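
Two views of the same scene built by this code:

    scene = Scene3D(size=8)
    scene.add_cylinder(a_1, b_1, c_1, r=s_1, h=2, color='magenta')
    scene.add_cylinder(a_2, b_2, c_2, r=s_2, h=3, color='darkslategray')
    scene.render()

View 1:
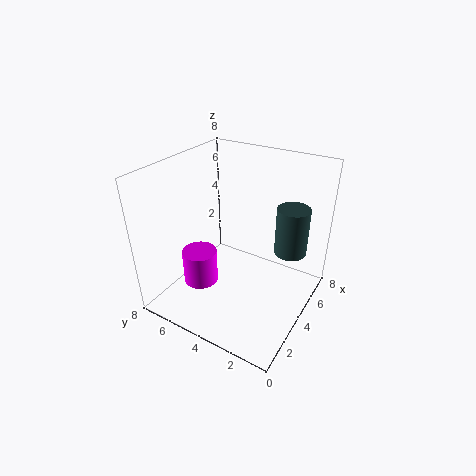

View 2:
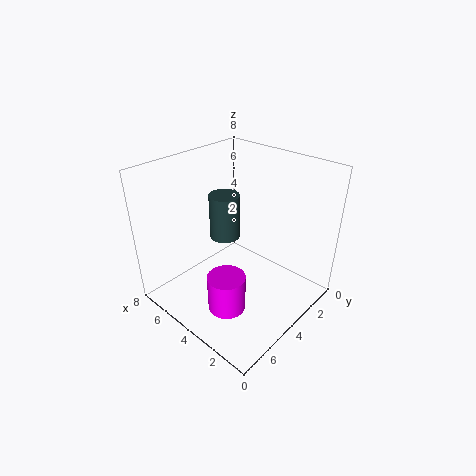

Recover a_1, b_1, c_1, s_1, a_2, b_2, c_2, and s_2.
a_1 = 3, b_1 = 6, c_1 = 1, s_1 = 1, a_2 = 7, b_2 = 2, c_2 = 2, s_2 = 1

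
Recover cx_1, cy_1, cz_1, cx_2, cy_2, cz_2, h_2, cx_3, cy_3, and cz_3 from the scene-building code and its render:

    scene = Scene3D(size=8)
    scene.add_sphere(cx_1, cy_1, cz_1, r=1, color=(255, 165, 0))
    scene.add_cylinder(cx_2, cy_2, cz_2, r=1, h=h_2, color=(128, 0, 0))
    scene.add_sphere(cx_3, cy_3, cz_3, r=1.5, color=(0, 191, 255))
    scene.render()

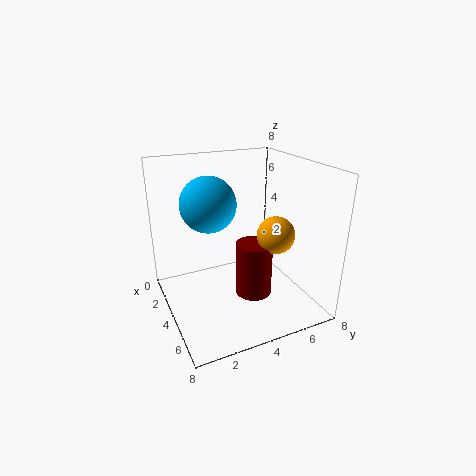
cx_1 = 5.5, cy_1 = 5.5, cz_1 = 4.5, cx_2 = 5, cy_2 = 4.5, cz_2 = 1, h_2 = 3, cx_3 = 3.5, cy_3 = 2.5, cz_3 = 6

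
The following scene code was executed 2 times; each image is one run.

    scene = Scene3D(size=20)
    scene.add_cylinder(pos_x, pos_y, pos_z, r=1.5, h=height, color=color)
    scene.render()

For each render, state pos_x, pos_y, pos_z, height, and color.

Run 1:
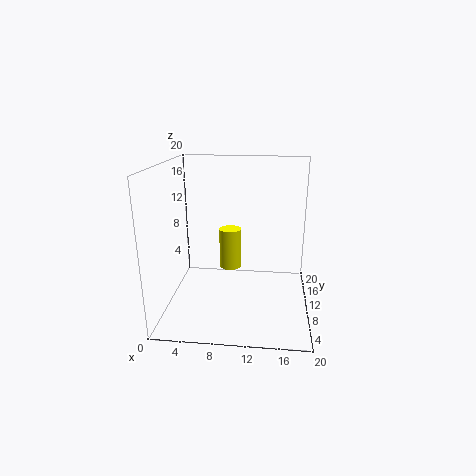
pos_x = 9, pos_y = 9.5, pos_z = 6, height = 5.5, color = 'yellow'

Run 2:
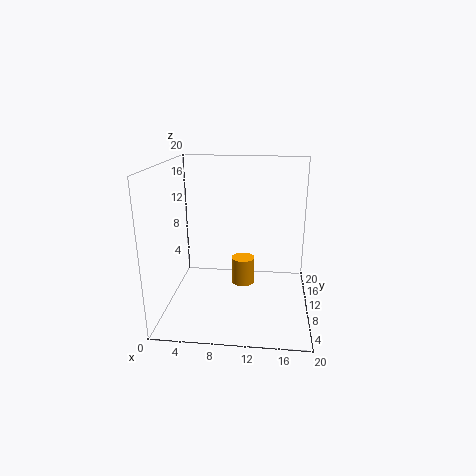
pos_x = 11, pos_y = 7, pos_z = 5, height = 3.5, color = 'orange'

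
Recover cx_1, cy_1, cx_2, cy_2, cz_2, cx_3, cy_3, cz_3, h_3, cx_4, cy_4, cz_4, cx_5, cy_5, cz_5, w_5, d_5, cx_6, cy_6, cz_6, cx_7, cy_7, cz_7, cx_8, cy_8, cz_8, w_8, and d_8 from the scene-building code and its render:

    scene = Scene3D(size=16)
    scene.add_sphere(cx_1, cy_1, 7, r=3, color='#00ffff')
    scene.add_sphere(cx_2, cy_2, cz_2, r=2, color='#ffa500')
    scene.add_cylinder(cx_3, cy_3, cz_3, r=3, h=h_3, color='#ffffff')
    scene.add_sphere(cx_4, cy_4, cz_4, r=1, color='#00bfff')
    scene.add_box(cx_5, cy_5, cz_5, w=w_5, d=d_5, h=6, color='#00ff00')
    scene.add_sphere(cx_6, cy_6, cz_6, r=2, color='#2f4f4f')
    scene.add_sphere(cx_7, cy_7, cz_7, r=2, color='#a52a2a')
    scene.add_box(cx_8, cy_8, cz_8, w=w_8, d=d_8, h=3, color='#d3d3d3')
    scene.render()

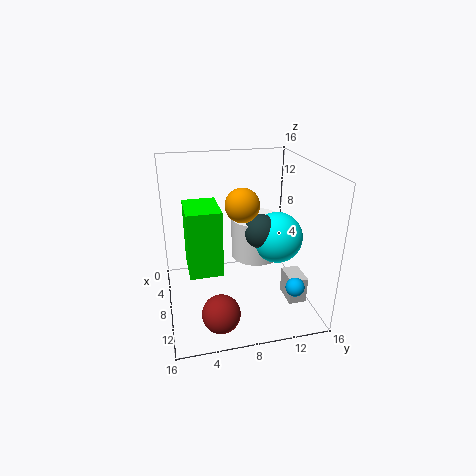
cx_1 = 7, cy_1 = 13, cx_2 = 6, cy_2 = 9, cz_2 = 11, cx_3 = 5, cy_3 = 11, cz_3 = 4, h_3 = 5, cx_4 = 13, cy_4 = 13, cz_4 = 4, cx_5 = 11, cy_5 = 2, cz_5 = 8, w_5 = 4, d_5 = 3, cx_6 = 7, cy_6 = 11, cz_6 = 8, cx_7 = 13, cy_7 = 5, cz_7 = 2, cx_8 = 9, cy_8 = 13, cz_8 = 1, w_8 = 3, d_8 = 2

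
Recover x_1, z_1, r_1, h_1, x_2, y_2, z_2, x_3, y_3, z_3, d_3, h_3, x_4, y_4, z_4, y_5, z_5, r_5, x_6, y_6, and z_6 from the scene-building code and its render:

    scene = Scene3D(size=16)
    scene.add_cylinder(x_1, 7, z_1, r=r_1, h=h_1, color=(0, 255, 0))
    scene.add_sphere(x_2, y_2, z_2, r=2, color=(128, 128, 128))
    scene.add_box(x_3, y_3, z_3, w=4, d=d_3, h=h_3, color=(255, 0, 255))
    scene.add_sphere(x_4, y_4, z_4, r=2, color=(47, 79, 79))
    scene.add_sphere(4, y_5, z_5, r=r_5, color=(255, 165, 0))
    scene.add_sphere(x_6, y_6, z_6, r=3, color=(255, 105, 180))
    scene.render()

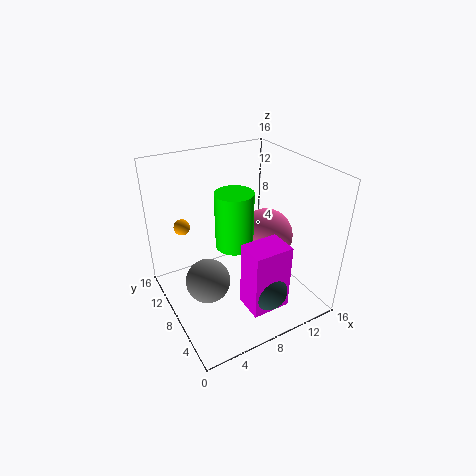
x_1 = 7
z_1 = 8
r_1 = 2
h_1 = 6
x_2 = 2
y_2 = 3
z_2 = 8
x_3 = 6
y_3 = 1
z_3 = 3
d_3 = 3
h_3 = 7
x_4 = 8
y_4 = 2
z_4 = 5
y_5 = 15
z_5 = 7
r_5 = 1
x_6 = 11
y_6 = 7
z_6 = 8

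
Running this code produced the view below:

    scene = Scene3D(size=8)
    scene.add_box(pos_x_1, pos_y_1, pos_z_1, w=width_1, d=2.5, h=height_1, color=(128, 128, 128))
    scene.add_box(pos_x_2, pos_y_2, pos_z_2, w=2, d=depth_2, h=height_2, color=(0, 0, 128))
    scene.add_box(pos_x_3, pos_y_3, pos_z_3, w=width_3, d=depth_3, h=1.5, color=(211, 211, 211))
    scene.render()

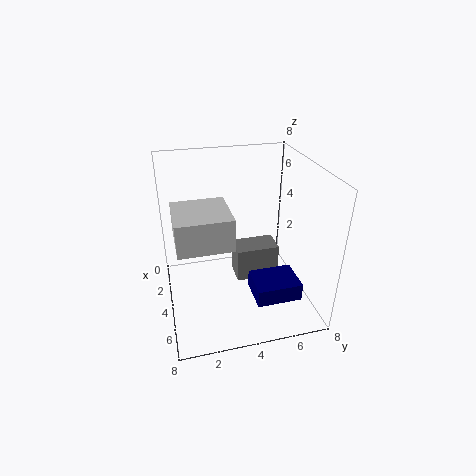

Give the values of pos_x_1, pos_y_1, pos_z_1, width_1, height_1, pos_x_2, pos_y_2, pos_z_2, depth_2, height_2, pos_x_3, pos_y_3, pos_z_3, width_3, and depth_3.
pos_x_1 = 2.5, pos_y_1 = 4, pos_z_1 = 1, width_1 = 1.5, height_1 = 2, pos_x_2 = 4.5, pos_y_2 = 4.5, pos_z_2 = 1, depth_2 = 2.5, height_2 = 1, pos_x_3 = 5, pos_y_3 = 0.5, pos_z_3 = 5.5, width_3 = 2.5, depth_3 = 2.5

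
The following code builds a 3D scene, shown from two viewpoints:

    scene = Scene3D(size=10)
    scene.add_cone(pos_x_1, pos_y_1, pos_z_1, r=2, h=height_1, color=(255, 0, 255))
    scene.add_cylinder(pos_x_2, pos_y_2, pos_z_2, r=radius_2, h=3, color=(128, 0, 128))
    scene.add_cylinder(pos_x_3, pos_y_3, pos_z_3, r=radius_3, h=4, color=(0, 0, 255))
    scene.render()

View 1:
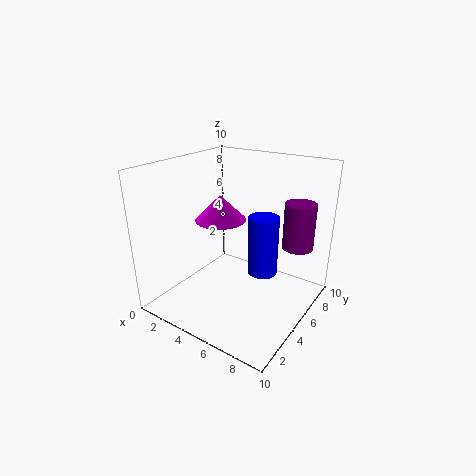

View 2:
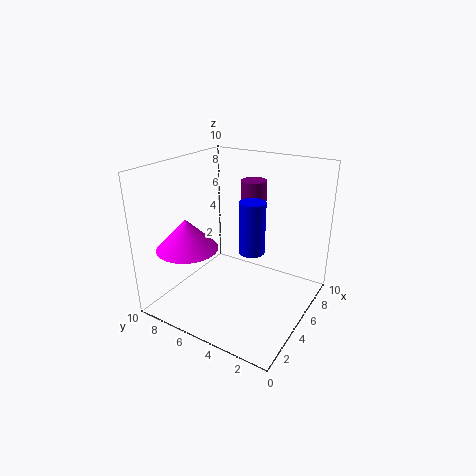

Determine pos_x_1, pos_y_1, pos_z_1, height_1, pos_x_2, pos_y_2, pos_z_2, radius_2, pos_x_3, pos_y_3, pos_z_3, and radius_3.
pos_x_1 = 2; pos_y_1 = 7; pos_z_1 = 5; height_1 = 2; pos_x_2 = 9; pos_y_2 = 6; pos_z_2 = 5; radius_2 = 1; pos_x_3 = 7; pos_y_3 = 5; pos_z_3 = 3; radius_3 = 1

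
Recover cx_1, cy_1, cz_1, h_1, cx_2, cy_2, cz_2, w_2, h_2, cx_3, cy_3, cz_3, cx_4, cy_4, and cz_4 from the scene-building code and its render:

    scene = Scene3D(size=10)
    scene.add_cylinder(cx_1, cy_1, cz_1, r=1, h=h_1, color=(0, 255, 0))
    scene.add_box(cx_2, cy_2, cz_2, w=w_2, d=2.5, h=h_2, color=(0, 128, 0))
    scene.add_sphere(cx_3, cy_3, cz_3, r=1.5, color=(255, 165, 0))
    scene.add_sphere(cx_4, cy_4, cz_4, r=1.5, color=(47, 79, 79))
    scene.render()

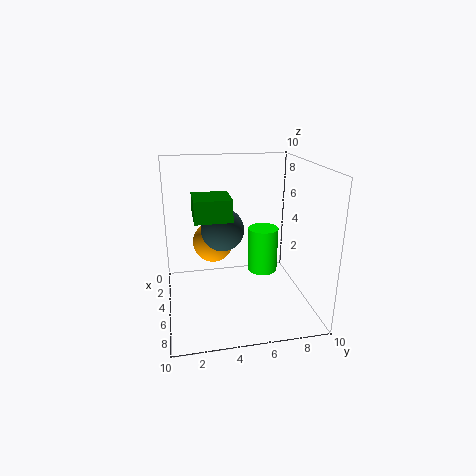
cx_1 = 6
cy_1 = 6.5
cz_1 = 3
h_1 = 3
cx_2 = 3.5
cy_2 = 2
cz_2 = 6.5
w_2 = 2.5
h_2 = 1.5
cx_3 = 3
cy_3 = 3.5
cz_3 = 4
cx_4 = 4.5
cy_4 = 4
cz_4 = 5.5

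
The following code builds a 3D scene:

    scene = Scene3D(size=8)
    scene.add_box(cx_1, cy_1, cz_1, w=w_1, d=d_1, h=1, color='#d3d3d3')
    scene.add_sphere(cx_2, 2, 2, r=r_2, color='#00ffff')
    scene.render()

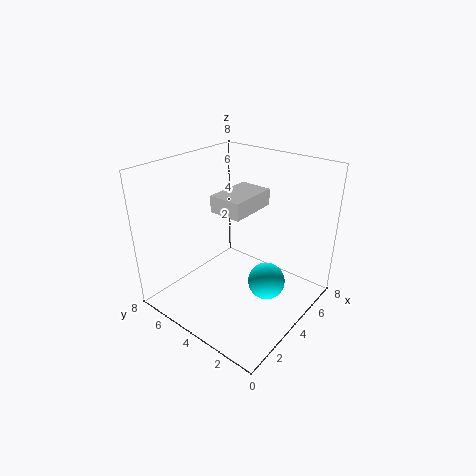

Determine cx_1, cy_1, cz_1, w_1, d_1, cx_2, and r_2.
cx_1 = 4
cy_1 = 4
cz_1 = 5
w_1 = 3
d_1 = 2
cx_2 = 4
r_2 = 1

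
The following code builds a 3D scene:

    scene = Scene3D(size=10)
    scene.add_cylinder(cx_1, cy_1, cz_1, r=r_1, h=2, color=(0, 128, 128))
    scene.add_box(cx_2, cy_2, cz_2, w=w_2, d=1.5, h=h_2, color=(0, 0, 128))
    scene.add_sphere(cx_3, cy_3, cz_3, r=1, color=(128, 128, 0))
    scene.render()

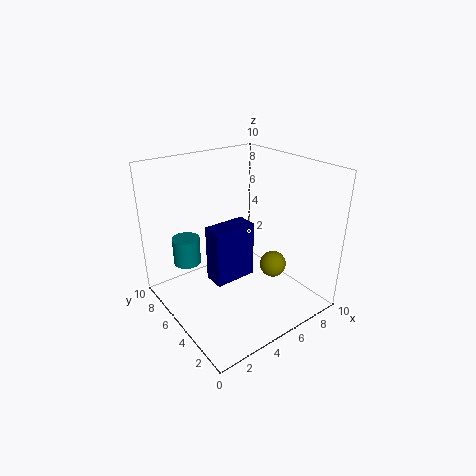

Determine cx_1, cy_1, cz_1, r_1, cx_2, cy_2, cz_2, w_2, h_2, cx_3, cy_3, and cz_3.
cx_1 = 2.5, cy_1 = 8, cz_1 = 2.5, r_1 = 1, cx_2 = 3, cy_2 = 4.5, cz_2 = 2, w_2 = 3, h_2 = 4, cx_3 = 8, cy_3 = 4.5, cz_3 = 2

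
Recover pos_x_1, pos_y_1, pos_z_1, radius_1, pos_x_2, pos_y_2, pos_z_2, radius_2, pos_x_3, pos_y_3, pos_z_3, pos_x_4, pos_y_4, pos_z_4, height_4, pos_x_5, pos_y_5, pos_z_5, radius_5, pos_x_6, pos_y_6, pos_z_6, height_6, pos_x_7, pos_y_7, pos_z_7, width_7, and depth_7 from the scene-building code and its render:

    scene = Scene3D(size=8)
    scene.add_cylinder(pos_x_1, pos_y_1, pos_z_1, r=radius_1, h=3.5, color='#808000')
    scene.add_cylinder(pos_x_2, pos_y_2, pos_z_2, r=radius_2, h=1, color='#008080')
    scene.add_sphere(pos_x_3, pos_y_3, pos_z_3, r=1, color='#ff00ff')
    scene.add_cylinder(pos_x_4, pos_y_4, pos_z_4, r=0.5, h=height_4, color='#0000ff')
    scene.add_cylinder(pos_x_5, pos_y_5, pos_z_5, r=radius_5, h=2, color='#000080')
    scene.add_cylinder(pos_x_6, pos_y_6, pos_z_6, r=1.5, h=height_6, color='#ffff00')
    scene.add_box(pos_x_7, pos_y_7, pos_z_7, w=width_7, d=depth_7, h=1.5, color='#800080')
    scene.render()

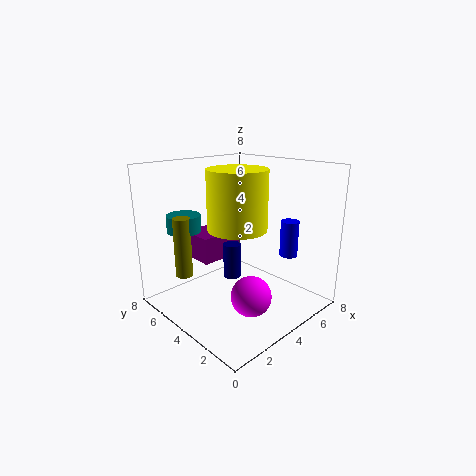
pos_x_1 = 2, pos_y_1 = 6.5, pos_z_1 = 1.5, radius_1 = 0.5, pos_x_2 = 2.5, pos_y_2 = 7, pos_z_2 = 4, radius_2 = 1, pos_x_3 = 2.5, pos_y_3 = 1.5, pos_z_3 = 2, pos_x_4 = 6, pos_y_4 = 2, pos_z_4 = 3, height_4 = 2, pos_x_5 = 4, pos_y_5 = 4.5, pos_z_5 = 1.5, radius_5 = 0.5, pos_x_6 = 3, pos_y_6 = 3, pos_z_6 = 5, height_6 = 3, pos_x_7 = 2.5, pos_y_7 = 5, pos_z_7 = 2.5, width_7 = 2.5, depth_7 = 2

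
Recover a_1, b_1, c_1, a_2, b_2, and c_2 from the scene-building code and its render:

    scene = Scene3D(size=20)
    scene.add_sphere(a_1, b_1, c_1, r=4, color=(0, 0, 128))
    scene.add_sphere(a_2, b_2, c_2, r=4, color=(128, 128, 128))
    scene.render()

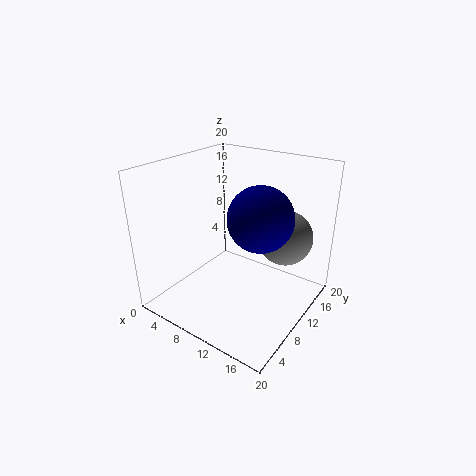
a_1 = 15; b_1 = 7.5; c_1 = 15; a_2 = 14.5; b_2 = 15.5; c_2 = 9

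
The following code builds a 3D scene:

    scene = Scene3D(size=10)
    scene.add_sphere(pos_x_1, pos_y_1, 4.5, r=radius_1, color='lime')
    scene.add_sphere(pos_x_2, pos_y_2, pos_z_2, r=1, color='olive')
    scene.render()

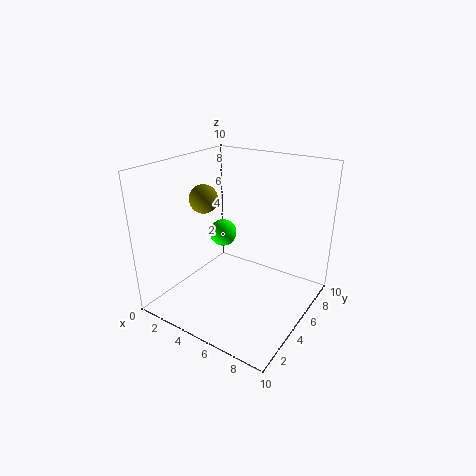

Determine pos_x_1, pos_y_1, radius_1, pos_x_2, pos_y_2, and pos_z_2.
pos_x_1 = 3; pos_y_1 = 6; radius_1 = 1; pos_x_2 = 2.5; pos_y_2 = 4.5; pos_z_2 = 7.5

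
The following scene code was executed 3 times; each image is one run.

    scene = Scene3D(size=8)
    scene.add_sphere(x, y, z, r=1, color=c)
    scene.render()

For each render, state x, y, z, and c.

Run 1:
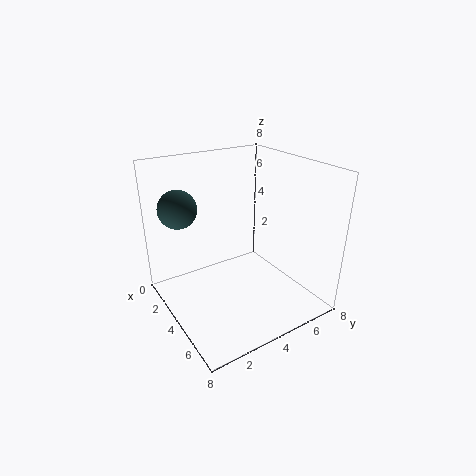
x = 3, y = 1, z = 6, c = 'darkslategray'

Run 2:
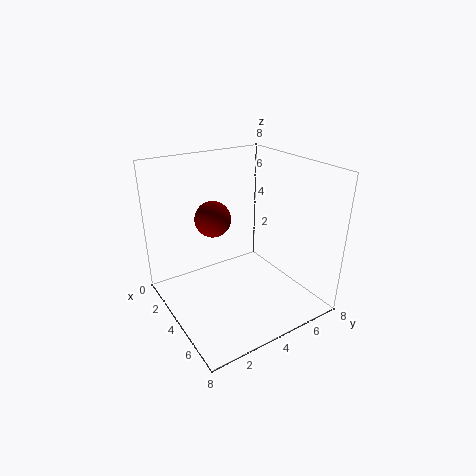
x = 3, y = 3, z = 5, c = 'maroon'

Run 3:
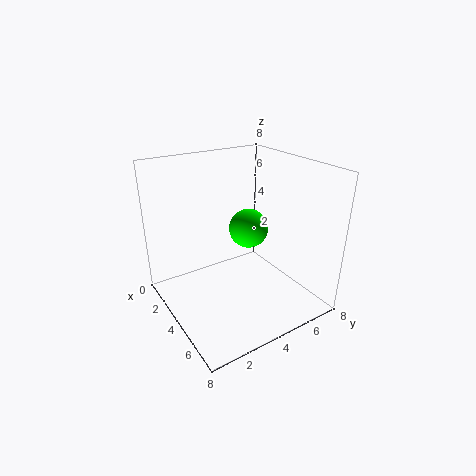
x = 5, y = 4, z = 5, c = 'lime'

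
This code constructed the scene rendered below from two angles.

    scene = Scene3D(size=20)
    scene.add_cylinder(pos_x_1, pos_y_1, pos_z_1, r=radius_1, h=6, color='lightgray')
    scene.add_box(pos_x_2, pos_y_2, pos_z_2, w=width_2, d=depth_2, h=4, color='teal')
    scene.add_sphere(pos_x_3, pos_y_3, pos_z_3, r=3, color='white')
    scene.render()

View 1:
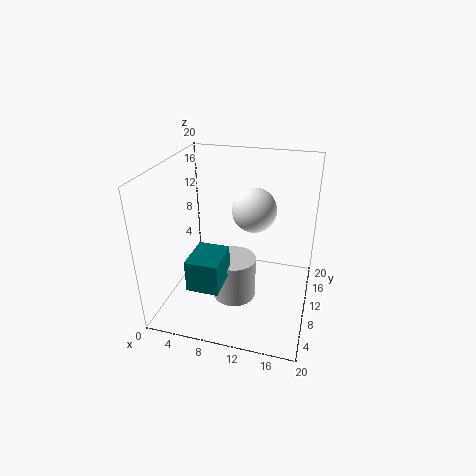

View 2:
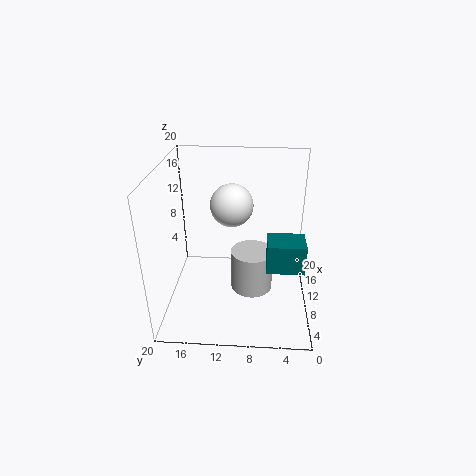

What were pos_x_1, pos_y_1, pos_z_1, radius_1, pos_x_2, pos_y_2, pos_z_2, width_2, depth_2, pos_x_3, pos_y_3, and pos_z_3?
pos_x_1 = 10, pos_y_1 = 8, pos_z_1 = 2, radius_1 = 3, pos_x_2 = 6, pos_y_2 = 1, pos_z_2 = 7, width_2 = 4, depth_2 = 5, pos_x_3 = 12, pos_y_3 = 11, pos_z_3 = 14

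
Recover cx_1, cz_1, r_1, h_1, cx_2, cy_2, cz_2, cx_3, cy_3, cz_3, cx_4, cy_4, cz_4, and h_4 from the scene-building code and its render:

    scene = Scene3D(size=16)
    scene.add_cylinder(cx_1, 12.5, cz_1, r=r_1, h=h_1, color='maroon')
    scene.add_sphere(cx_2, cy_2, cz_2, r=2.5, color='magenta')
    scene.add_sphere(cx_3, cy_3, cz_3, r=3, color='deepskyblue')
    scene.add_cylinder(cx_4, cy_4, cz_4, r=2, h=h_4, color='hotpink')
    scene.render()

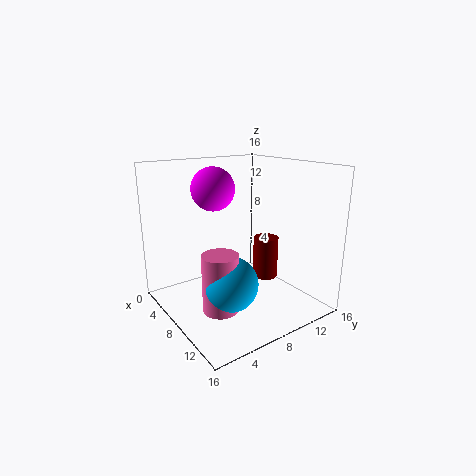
cx_1 = 7.5
cz_1 = 2
r_1 = 1.5
h_1 = 5
cx_2 = 4.5
cy_2 = 7
cz_2 = 13
cx_3 = 9.5
cy_3 = 6
cz_3 = 3.5
cx_4 = 9
cy_4 = 5
cz_4 = 0.5
h_4 = 6.5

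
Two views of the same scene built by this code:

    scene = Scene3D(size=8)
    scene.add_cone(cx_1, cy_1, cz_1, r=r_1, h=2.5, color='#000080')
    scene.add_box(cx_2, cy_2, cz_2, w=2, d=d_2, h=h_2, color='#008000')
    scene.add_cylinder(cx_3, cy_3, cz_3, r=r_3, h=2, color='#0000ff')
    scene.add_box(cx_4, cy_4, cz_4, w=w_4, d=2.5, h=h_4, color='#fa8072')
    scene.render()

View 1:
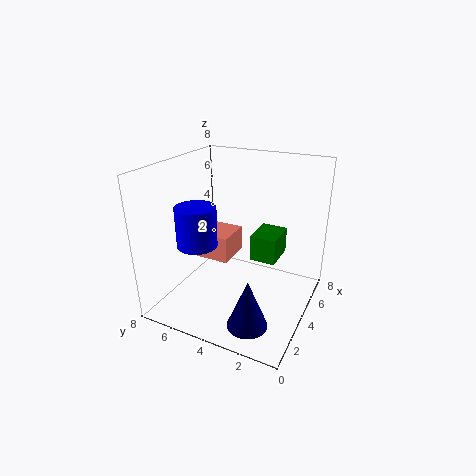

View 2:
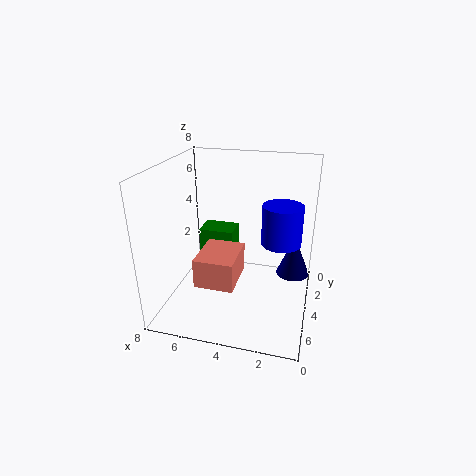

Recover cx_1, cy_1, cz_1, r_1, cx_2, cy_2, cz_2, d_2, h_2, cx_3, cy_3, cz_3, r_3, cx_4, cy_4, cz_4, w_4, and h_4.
cx_1 = 1; cy_1 = 2; cz_1 = 1; r_1 = 1; cx_2 = 4.5; cy_2 = 2; cz_2 = 2.5; d_2 = 1.5; h_2 = 1.5; cx_3 = 1.5; cy_3 = 5; cz_3 = 4.5; r_3 = 1; cx_4 = 3.5; cy_4 = 4.5; cz_4 = 2.5; w_4 = 2; h_4 = 1.5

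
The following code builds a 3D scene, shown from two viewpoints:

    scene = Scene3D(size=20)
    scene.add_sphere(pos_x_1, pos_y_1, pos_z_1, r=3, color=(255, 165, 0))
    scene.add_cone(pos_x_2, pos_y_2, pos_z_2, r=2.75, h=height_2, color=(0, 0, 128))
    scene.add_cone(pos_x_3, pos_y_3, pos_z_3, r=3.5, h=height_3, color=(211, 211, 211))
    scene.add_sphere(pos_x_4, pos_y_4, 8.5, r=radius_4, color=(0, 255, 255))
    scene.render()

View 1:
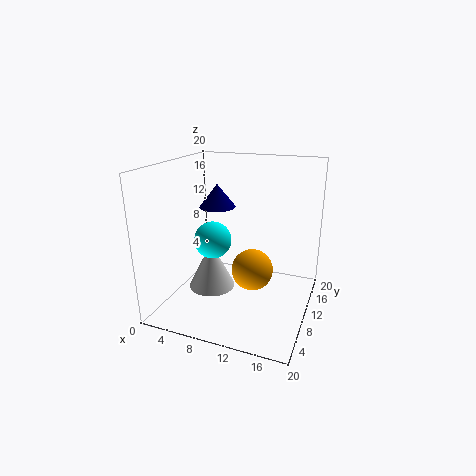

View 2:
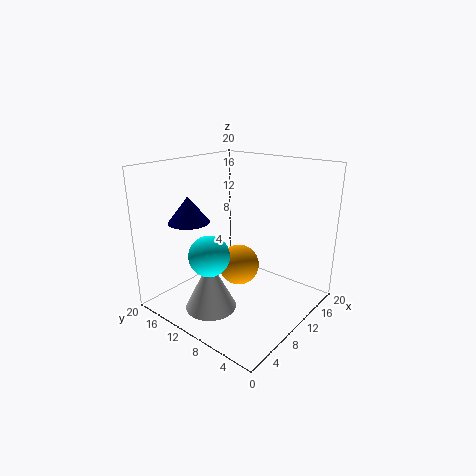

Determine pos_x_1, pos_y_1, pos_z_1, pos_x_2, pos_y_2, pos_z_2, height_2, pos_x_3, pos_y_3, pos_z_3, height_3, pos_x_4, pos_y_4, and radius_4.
pos_x_1 = 11.75, pos_y_1 = 11.25, pos_z_1 = 4.75, pos_x_2 = 5, pos_y_2 = 14.25, pos_z_2 = 12.75, height_2 = 3.5, pos_x_3 = 5.25, pos_y_3 = 11, pos_z_3 = 1, height_3 = 7, pos_x_4 = 5.5, pos_y_4 = 11.25, radius_4 = 2.75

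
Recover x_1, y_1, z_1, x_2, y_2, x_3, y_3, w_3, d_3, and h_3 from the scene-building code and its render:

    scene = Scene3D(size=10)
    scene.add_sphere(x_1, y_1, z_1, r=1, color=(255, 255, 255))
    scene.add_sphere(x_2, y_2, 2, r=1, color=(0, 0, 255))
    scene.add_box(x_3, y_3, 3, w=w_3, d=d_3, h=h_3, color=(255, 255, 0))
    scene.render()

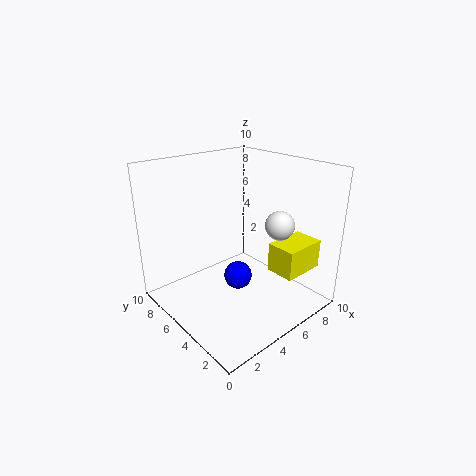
x_1 = 7, y_1 = 3, z_1 = 6, x_2 = 5, y_2 = 5, x_3 = 6, y_3 = 1, w_3 = 3, d_3 = 2, h_3 = 2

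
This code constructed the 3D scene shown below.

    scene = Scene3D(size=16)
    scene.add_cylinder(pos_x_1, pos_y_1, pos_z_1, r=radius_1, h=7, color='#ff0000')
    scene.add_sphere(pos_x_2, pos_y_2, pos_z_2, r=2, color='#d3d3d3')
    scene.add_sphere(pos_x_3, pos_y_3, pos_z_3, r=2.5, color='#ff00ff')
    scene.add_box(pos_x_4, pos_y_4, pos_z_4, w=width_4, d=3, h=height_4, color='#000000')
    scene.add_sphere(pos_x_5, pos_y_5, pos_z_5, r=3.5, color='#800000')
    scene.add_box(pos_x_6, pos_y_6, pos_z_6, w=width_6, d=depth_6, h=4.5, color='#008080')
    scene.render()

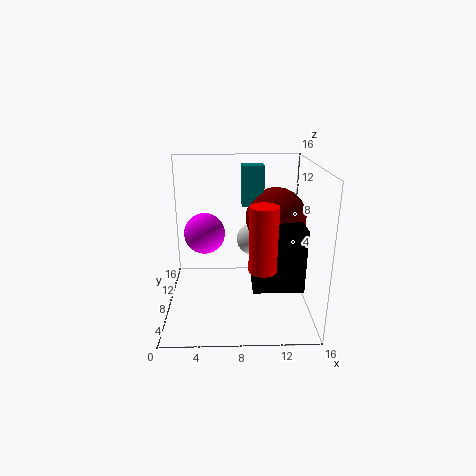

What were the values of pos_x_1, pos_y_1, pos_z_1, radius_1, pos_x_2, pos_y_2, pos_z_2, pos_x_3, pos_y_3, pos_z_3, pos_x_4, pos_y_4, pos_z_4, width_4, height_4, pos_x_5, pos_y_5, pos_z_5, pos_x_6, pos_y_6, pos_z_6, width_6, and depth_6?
pos_x_1 = 10.5; pos_y_1 = 5; pos_z_1 = 5.5; radius_1 = 1.5; pos_x_2 = 10; pos_y_2 = 12.5; pos_z_2 = 6; pos_x_3 = 4; pos_y_3 = 12; pos_z_3 = 7; pos_x_4 = 9.5; pos_y_4 = 4.5; pos_z_4 = 3; width_4 = 5.5; height_4 = 7; pos_x_5 = 12.5; pos_y_5 = 10.5; pos_z_5 = 9.5; pos_x_6 = 8.5; pos_y_6 = 10; pos_z_6 = 11; width_6 = 2.5; depth_6 = 2.5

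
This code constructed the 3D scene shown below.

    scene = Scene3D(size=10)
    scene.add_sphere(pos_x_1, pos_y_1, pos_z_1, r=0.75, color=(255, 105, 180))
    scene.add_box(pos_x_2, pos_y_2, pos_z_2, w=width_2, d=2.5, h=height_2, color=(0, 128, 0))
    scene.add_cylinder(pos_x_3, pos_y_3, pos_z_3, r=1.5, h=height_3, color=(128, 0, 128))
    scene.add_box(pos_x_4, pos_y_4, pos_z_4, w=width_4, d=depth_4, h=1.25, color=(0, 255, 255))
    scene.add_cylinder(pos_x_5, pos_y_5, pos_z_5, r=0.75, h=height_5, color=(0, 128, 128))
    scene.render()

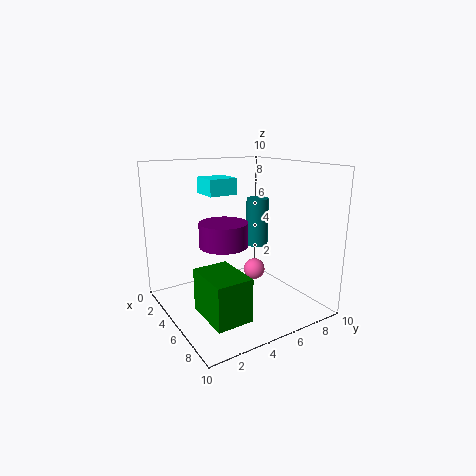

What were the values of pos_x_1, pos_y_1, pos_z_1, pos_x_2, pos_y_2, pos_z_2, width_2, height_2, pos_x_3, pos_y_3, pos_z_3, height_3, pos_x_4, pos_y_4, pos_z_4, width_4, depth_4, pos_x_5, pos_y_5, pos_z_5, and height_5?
pos_x_1 = 5.25; pos_y_1 = 6.25; pos_z_1 = 2.5; pos_x_2 = 4.5; pos_y_2 = 1.75; pos_z_2 = 0.25; width_2 = 3.5; height_2 = 3; pos_x_3 = 6.5; pos_y_3 = 3; pos_z_3 = 5.25; height_3 = 1.5; pos_x_4 = 0.25; pos_y_4 = 4.25; pos_z_4 = 7.5; width_4 = 2.25; depth_4 = 2.25; pos_x_5 = 5.5; pos_y_5 = 6.25; pos_z_5 = 4.5; height_5 = 3.25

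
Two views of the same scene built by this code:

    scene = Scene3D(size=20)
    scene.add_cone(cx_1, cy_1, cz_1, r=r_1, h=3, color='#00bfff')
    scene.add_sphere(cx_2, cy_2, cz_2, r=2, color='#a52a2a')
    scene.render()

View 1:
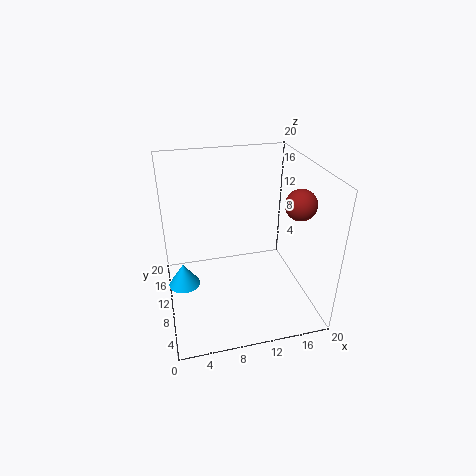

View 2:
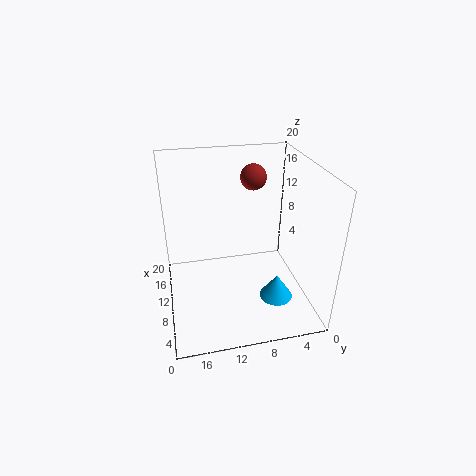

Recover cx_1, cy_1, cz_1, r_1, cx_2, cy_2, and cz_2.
cx_1 = 2, cy_1 = 7, cz_1 = 6, r_1 = 2, cx_2 = 17, cy_2 = 6, cz_2 = 16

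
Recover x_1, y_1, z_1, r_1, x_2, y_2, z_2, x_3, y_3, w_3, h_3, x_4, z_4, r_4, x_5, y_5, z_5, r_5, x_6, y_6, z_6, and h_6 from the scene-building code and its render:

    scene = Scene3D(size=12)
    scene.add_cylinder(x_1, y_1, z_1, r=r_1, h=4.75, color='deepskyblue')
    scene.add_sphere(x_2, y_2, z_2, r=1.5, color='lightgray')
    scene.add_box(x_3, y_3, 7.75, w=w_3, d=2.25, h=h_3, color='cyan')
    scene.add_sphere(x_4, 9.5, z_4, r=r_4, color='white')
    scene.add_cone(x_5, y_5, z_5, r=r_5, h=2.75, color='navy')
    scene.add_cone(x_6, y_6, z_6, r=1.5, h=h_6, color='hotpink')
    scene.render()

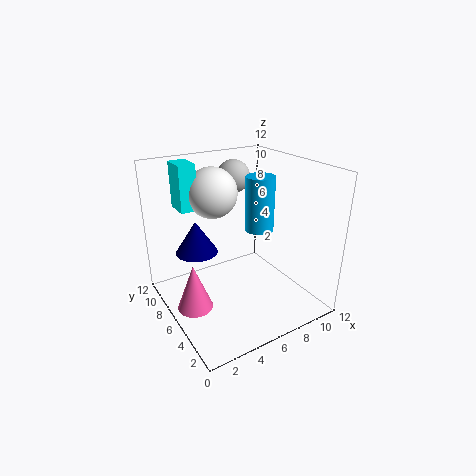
x_1 = 8.5, y_1 = 6.5, z_1 = 6, r_1 = 1.25, x_2 = 8, y_2 = 10, z_2 = 10, x_3 = 2.5, y_3 = 9.25, w_3 = 1.5, h_3 = 4, x_4 = 5.5, z_4 = 9, r_4 = 2.25, x_5 = 3, y_5 = 7.75, z_5 = 4.75, r_5 = 1.75, x_6 = 2, y_6 = 6.5, z_6 = 0.25, h_6 = 4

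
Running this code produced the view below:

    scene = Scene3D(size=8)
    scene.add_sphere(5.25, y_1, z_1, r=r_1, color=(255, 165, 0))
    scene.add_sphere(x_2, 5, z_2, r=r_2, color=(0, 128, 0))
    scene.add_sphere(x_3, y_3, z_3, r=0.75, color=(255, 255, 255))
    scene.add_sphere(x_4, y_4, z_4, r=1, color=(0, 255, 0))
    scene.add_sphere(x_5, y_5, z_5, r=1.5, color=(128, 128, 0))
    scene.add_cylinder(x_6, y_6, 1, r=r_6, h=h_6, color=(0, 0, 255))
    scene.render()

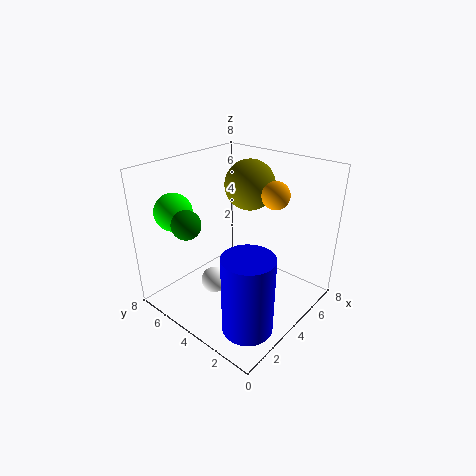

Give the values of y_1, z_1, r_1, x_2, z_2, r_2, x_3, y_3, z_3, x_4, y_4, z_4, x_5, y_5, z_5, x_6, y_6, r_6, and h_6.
y_1 = 2.5; z_1 = 6.5; r_1 = 0.75; x_2 = 1.25; z_2 = 5.5; r_2 = 0.75; x_3 = 3; y_3 = 5; z_3 = 1.25; x_4 = 1.5; y_4 = 6.25; z_4 = 5.75; x_5 = 6.25; y_5 = 5; z_5 = 6.25; x_6 = 1.5; y_6 = 1.25; r_6 = 1.25; h_6 = 4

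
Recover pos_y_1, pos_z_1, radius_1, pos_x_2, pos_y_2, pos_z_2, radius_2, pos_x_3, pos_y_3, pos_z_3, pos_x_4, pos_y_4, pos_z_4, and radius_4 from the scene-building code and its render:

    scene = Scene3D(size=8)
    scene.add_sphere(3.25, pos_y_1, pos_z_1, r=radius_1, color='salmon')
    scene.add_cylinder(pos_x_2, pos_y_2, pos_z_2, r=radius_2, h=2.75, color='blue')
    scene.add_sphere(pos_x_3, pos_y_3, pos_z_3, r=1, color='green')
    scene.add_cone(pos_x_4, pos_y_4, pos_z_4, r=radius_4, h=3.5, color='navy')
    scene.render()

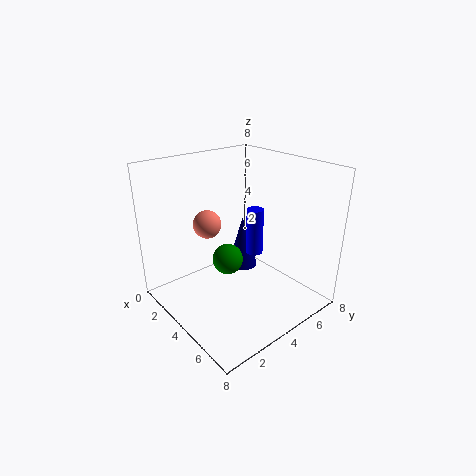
pos_y_1 = 2.5
pos_z_1 = 5
radius_1 = 0.75
pos_x_2 = 3.75
pos_y_2 = 5.5
pos_z_2 = 2.5
radius_2 = 0.5
pos_x_3 = 1.75
pos_y_3 = 5
pos_z_3 = 1.25
pos_x_4 = 1.5
pos_y_4 = 6.5
pos_z_4 = 0.25
radius_4 = 1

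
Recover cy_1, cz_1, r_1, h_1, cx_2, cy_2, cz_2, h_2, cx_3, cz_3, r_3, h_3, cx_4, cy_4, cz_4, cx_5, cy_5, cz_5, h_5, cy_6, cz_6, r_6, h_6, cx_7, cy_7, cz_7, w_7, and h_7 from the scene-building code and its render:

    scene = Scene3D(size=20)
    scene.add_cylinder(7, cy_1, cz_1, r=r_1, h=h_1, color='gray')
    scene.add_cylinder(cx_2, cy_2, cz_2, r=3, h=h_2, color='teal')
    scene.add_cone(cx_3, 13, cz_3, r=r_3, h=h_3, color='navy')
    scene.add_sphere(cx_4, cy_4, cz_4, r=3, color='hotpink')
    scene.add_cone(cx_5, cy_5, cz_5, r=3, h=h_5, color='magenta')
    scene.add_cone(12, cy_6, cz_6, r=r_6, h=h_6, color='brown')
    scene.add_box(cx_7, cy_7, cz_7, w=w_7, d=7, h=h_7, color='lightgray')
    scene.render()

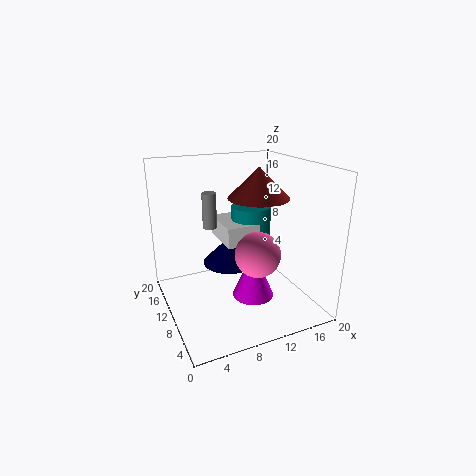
cy_1 = 13
cz_1 = 11
r_1 = 1
h_1 = 5
cx_2 = 14
cy_2 = 14
cz_2 = 6
h_2 = 7
cx_3 = 10
cz_3 = 5
r_3 = 4
h_3 = 4
cx_4 = 11
cy_4 = 6
cz_4 = 9
cx_5 = 12
cy_5 = 9
cz_5 = 1
h_5 = 7
cy_6 = 8
cz_6 = 16
r_6 = 4
h_6 = 4
cx_7 = 9
cy_7 = 11
cz_7 = 8
w_7 = 5
h_7 = 3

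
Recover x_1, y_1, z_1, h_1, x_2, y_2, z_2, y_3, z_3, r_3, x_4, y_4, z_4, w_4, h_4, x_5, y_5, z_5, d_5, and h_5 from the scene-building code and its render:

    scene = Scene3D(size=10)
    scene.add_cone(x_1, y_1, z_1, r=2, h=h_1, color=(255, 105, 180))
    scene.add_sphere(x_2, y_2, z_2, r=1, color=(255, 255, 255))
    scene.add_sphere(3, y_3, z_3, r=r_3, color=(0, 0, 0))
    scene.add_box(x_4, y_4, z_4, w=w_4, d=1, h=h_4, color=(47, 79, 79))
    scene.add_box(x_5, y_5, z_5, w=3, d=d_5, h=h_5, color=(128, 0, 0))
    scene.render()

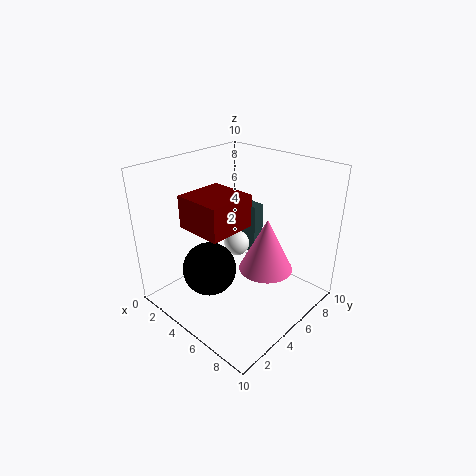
x_1 = 6; y_1 = 7; z_1 = 2; h_1 = 4; x_2 = 3; y_2 = 7; z_2 = 3; y_3 = 4; z_3 = 2; r_3 = 2; x_4 = 2; y_4 = 8; z_4 = 2; w_4 = 2; h_4 = 4; x_5 = 4; y_5 = 1; z_5 = 7; d_5 = 3; h_5 = 2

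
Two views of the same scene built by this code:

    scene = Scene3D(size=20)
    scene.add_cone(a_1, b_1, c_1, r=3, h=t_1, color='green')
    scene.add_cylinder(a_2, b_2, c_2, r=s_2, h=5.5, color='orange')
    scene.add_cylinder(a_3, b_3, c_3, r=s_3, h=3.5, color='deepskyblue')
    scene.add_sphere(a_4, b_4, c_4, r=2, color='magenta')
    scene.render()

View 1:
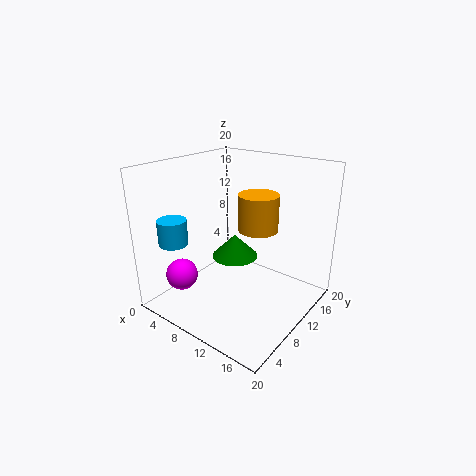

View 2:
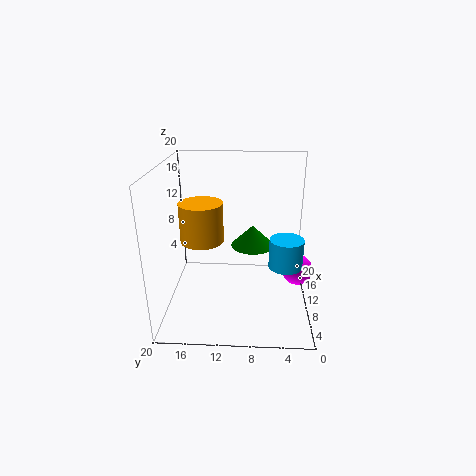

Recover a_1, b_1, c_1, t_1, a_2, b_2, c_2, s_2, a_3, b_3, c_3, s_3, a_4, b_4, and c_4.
a_1 = 11, b_1 = 8, c_1 = 8.5, t_1 = 3, a_2 = 10, b_2 = 15, c_2 = 9.5, s_2 = 3, a_3 = 3.5, b_3 = 4, c_3 = 9.5, s_3 = 2, a_4 = 7, b_4 = 2, c_4 = 7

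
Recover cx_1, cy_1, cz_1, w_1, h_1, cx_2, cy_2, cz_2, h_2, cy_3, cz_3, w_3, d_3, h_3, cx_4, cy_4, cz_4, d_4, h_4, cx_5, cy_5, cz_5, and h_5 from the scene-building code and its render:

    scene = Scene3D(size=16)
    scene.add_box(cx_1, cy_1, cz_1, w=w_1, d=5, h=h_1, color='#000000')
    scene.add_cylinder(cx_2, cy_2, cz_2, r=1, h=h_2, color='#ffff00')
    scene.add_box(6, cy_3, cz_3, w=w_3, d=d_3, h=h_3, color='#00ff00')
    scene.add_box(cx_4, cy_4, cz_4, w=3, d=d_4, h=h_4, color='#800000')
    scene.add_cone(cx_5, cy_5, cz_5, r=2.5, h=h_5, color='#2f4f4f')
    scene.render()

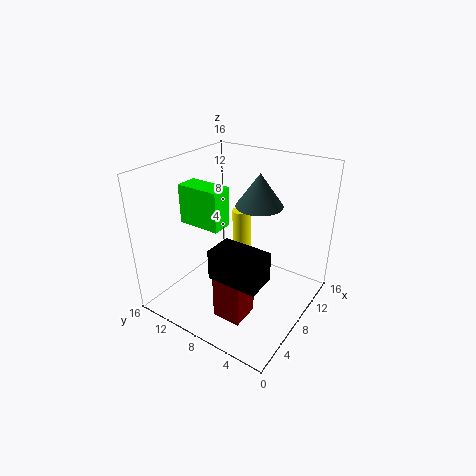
cx_1 = 1.5, cy_1 = 2, cz_1 = 7, w_1 = 3, h_1 = 3, cx_2 = 8, cy_2 = 7.5, cz_2 = 5, h_2 = 6.5, cy_3 = 9.5, cz_3 = 9, w_3 = 2.5, d_3 = 5, h_3 = 4.5, cx_4 = 2, cy_4 = 4, cz_4 = 2, d_4 = 3, h_4 = 6.5, cx_5 = 9, cy_5 = 6, cz_5 = 12, h_5 = 3.5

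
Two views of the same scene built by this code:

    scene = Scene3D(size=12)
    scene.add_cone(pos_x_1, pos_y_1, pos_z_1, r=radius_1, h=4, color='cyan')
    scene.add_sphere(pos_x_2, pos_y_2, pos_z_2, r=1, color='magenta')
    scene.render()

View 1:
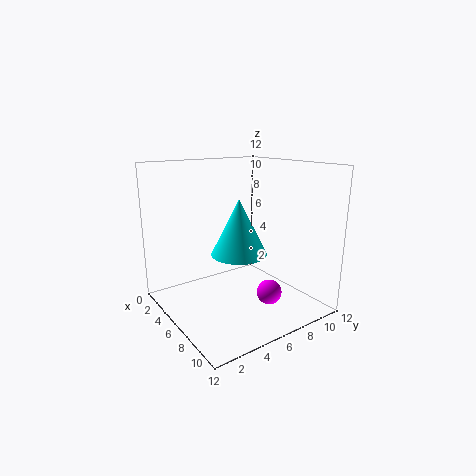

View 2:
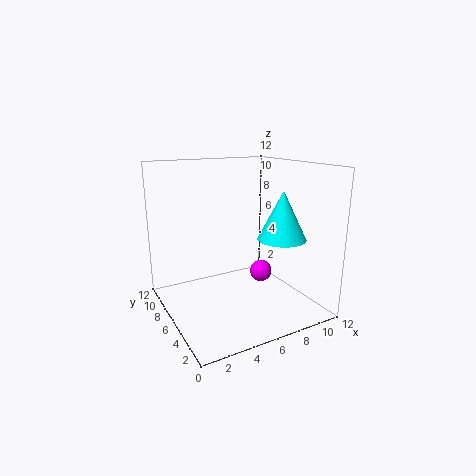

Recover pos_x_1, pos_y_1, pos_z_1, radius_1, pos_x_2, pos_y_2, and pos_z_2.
pos_x_1 = 9
pos_y_1 = 4
pos_z_1 = 6
radius_1 = 2
pos_x_2 = 9
pos_y_2 = 7
pos_z_2 = 2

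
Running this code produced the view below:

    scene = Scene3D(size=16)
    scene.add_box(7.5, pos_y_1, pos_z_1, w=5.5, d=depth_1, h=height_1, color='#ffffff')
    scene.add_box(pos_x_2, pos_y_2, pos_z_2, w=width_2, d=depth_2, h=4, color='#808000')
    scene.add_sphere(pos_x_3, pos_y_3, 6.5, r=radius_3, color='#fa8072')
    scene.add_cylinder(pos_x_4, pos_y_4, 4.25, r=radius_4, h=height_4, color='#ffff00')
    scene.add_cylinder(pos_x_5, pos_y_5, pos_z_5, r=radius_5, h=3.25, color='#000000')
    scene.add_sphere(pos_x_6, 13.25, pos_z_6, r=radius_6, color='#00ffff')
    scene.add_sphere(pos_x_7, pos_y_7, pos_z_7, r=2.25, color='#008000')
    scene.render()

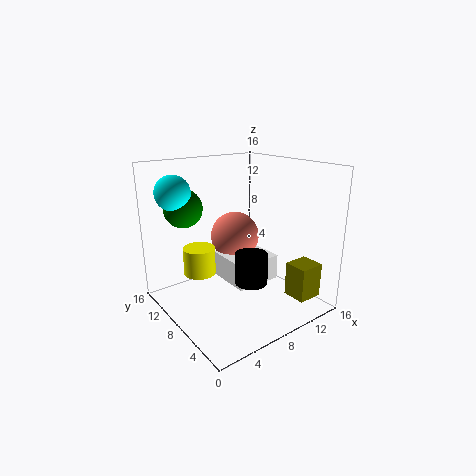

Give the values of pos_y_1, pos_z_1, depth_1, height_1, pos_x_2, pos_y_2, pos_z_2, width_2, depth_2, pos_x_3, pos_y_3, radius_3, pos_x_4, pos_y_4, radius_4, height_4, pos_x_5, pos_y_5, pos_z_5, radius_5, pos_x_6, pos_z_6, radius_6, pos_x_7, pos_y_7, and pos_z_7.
pos_y_1 = 6.75; pos_z_1 = 2; depth_1 = 5.5; height_1 = 3; pos_x_2 = 12.75; pos_y_2 = 2.25; pos_z_2 = 0.75; width_2 = 3; depth_2 = 2.75; pos_x_3 = 10.5; pos_y_3 = 12; radius_3 = 3; pos_x_4 = 4; pos_y_4 = 9.75; radius_4 = 1.75; height_4 = 3; pos_x_5 = 7.5; pos_y_5 = 5; pos_z_5 = 4; radius_5 = 1.75; pos_x_6 = 3; pos_z_6 = 12.75; radius_6 = 2; pos_x_7 = 4.25; pos_y_7 = 13.5; pos_z_7 = 10.75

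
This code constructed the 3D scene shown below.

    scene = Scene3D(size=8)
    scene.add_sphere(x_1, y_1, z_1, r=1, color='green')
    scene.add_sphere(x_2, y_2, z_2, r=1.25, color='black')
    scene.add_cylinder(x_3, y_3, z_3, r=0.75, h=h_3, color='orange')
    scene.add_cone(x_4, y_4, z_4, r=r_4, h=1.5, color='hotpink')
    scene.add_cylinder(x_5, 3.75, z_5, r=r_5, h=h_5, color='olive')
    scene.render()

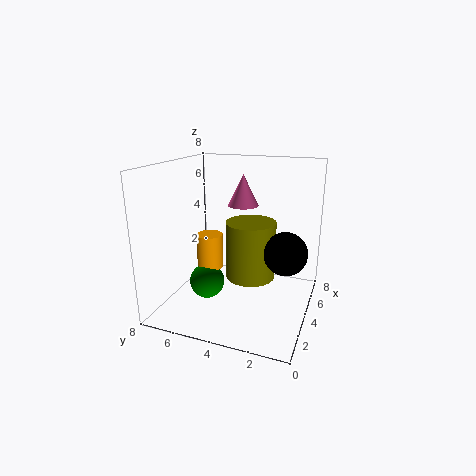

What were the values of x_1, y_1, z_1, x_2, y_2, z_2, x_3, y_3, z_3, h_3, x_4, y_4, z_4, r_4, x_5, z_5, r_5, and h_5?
x_1 = 3.5
y_1 = 5.75
z_1 = 1.25
x_2 = 5
y_2 = 1.5
z_2 = 3
x_3 = 4
y_3 = 5.75
z_3 = 2
h_3 = 2
x_4 = 2.75
y_4 = 3.25
z_4 = 6.25
r_4 = 0.75
x_5 = 5.5
z_5 = 1
r_5 = 1.5
h_5 = 3.5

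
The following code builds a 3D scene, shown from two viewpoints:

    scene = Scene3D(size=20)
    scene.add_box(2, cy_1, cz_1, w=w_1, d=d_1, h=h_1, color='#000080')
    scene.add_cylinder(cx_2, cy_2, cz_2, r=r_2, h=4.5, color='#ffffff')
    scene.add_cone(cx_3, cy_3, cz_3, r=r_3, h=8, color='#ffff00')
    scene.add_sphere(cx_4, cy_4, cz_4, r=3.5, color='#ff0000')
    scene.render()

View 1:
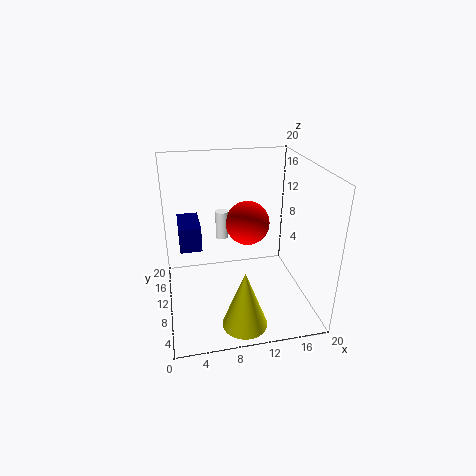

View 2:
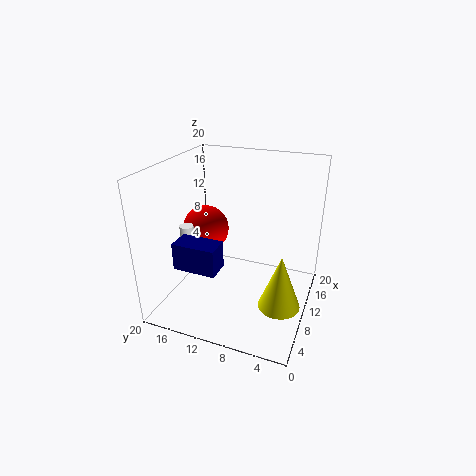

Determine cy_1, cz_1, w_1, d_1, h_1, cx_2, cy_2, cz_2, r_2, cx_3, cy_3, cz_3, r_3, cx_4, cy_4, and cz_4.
cy_1 = 10
cz_1 = 8.5
w_1 = 3
d_1 = 5.5
h_1 = 3.5
cx_2 = 9
cy_2 = 17.5
cz_2 = 6.5
r_2 = 1
cx_3 = 9.5
cy_3 = 3.5
cz_3 = 0.5
r_3 = 3
cx_4 = 13
cy_4 = 16.5
cz_4 = 9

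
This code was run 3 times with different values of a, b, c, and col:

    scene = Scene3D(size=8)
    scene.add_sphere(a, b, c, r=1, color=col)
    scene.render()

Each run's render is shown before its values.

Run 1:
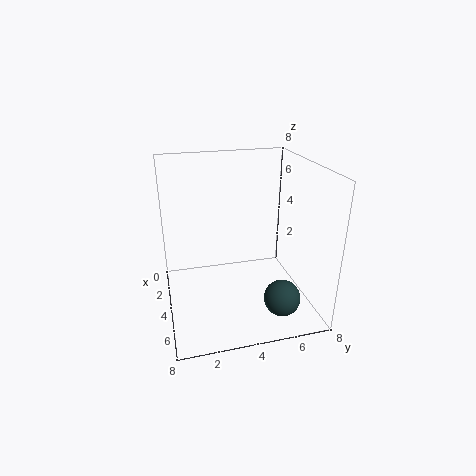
a = 6, b = 6, c = 1, col = 'darkslategray'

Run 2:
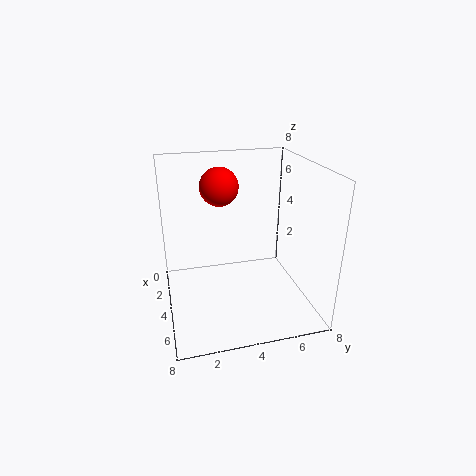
a = 4, b = 3, c = 7, col = 'red'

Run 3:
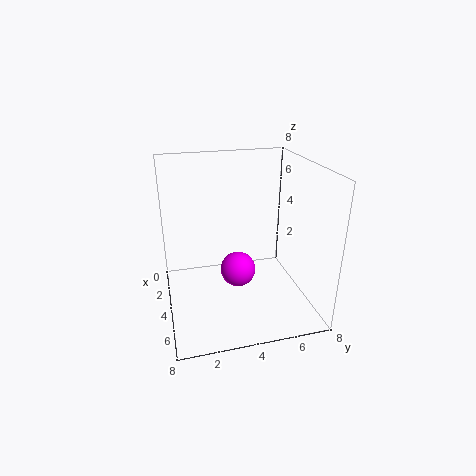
a = 4, b = 4, c = 2, col = 'magenta'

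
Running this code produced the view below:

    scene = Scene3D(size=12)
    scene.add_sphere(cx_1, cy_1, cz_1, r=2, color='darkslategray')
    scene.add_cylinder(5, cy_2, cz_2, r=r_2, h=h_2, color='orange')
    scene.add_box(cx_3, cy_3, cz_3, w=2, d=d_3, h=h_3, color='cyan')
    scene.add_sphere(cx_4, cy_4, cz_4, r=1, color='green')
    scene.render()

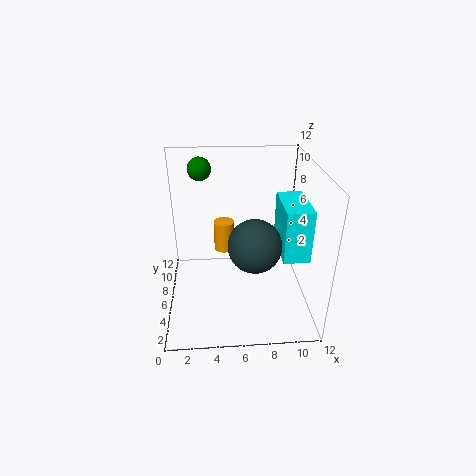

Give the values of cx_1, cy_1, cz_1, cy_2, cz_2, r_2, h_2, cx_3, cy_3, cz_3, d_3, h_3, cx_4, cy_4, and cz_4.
cx_1 = 7, cy_1 = 3, cz_1 = 7, cy_2 = 11, cz_2 = 2, r_2 = 1, h_2 = 3, cx_3 = 9, cy_3 = 2, cz_3 = 6, d_3 = 4, h_3 = 4, cx_4 = 3, cy_4 = 9, cz_4 = 11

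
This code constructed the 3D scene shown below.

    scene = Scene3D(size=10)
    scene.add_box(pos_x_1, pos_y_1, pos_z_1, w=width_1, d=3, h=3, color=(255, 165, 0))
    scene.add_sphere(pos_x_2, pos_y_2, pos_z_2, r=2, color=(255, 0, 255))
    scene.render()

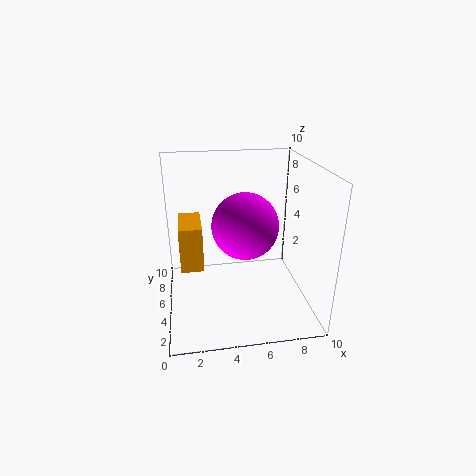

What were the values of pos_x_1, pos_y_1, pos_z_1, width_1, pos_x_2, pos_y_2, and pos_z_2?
pos_x_1 = 1, pos_y_1 = 3.5, pos_z_1 = 3.5, width_1 = 1.5, pos_x_2 = 5, pos_y_2 = 2.5, pos_z_2 = 7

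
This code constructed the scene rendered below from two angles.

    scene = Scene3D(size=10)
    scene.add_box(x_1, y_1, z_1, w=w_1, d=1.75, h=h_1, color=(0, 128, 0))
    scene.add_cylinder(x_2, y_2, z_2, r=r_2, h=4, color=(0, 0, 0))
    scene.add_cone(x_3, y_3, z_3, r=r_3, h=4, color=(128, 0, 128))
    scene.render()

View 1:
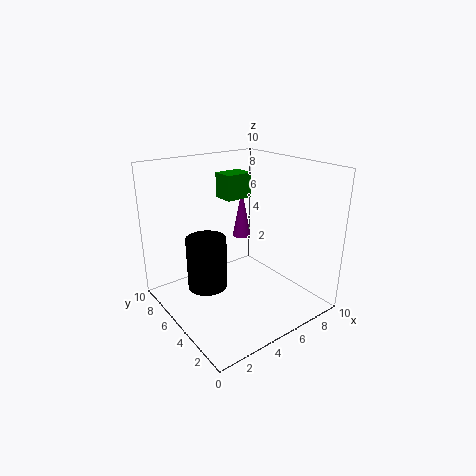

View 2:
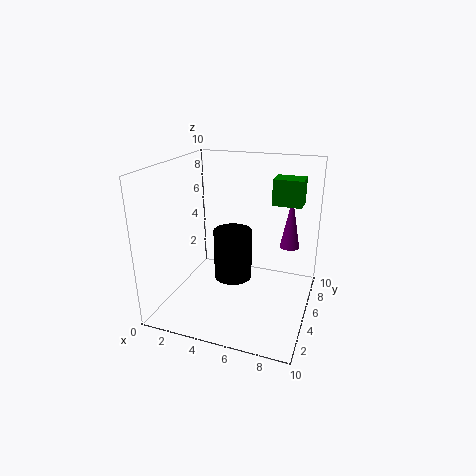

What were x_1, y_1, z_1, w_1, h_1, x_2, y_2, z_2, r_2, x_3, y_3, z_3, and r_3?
x_1 = 6.5
y_1 = 8.25
z_1 = 6.5
w_1 = 2.25
h_1 = 2
x_2 = 3.75
y_2 = 7.25
z_2 = 0.5
r_2 = 1.5
x_3 = 8
y_3 = 8.5
z_3 = 3.25
r_3 = 0.75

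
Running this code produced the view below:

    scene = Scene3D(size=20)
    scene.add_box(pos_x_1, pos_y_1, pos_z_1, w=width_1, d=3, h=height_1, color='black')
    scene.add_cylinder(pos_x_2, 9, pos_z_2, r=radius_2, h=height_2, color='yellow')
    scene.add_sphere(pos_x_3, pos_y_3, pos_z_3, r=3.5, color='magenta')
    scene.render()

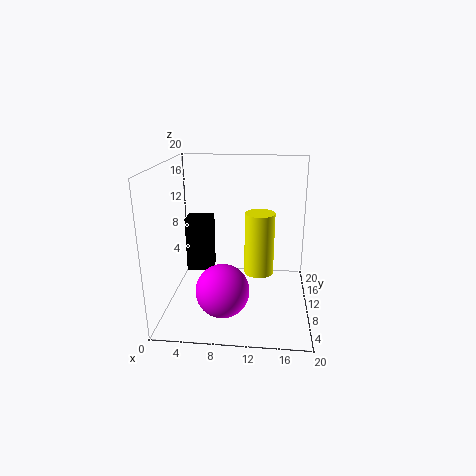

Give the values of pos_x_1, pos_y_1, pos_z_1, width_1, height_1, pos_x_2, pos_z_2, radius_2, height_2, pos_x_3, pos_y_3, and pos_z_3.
pos_x_1 = 3
pos_y_1 = 8.5
pos_z_1 = 5.5
width_1 = 3.5
height_1 = 7.5
pos_x_2 = 13
pos_z_2 = 5.5
radius_2 = 2
height_2 = 8.5
pos_x_3 = 8.5
pos_y_3 = 5
pos_z_3 = 4.5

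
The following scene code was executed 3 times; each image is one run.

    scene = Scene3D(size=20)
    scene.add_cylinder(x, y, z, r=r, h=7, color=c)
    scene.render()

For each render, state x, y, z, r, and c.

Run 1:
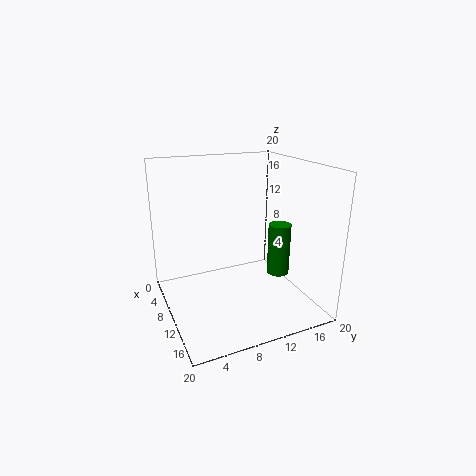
x = 13.5; y = 14.5; z = 5.5; r = 1.5; c = 'green'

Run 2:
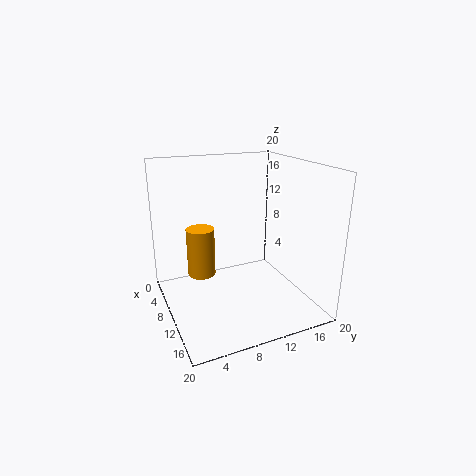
x = 7; y = 5.5; z = 4; r = 2; c = 'orange'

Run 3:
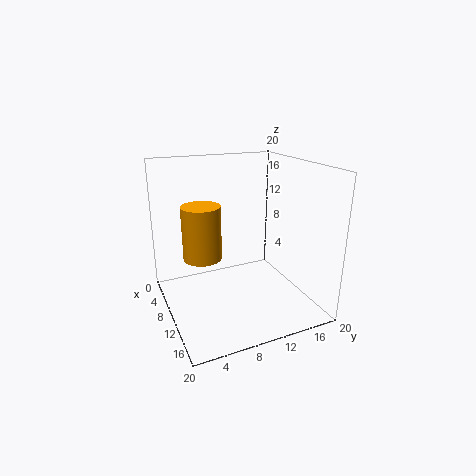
x = 11; y = 4.5; z = 8.5; r = 2.5; c = 'orange'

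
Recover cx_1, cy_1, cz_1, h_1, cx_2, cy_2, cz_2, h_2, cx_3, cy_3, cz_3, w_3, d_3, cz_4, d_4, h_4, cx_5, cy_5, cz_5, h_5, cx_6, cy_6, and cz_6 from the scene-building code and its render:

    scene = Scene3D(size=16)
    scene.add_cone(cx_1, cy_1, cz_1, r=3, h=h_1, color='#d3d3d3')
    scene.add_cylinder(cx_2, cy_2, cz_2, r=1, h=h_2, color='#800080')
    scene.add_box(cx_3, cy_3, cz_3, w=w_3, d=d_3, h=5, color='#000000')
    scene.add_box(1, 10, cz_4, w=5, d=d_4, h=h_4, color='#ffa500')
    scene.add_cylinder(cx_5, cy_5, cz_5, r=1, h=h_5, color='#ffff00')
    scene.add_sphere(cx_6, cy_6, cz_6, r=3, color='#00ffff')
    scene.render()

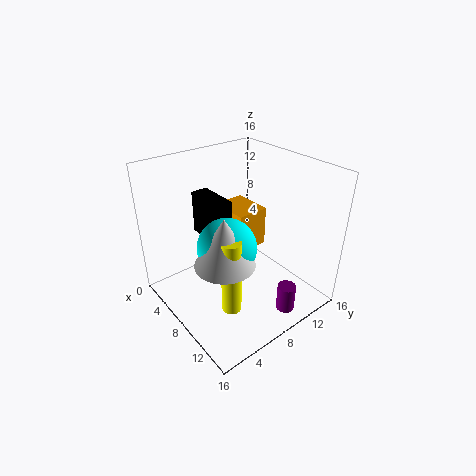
cx_1 = 11, cy_1 = 4, cz_1 = 8, h_1 = 5, cx_2 = 14, cy_2 = 10, cz_2 = 1, h_2 = 3, cx_3 = 2, cy_3 = 6, cz_3 = 7, w_3 = 5, d_3 = 2, cz_4 = 4, d_4 = 4, h_4 = 5, cx_5 = 12, cy_5 = 4, cz_5 = 3, h_5 = 8, cx_6 = 10, cy_6 = 5, cz_6 = 9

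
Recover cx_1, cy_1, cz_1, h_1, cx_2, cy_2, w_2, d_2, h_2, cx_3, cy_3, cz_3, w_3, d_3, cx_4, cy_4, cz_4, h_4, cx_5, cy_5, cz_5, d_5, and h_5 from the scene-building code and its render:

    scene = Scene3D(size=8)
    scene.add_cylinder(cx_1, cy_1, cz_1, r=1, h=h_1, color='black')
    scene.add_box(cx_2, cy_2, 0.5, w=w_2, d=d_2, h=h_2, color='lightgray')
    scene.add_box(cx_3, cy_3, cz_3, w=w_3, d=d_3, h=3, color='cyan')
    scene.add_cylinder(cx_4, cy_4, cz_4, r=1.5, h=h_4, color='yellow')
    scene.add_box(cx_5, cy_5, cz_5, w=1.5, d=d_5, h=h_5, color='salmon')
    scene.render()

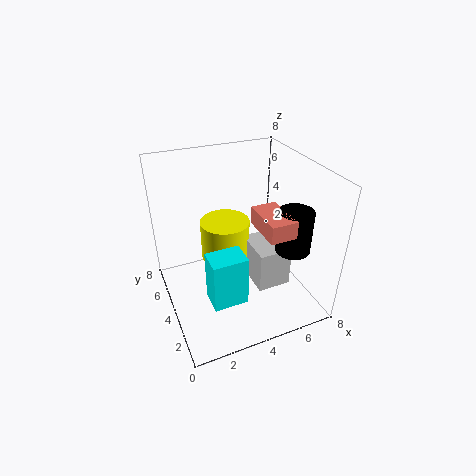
cx_1 = 7
cy_1 = 3
cz_1 = 3
h_1 = 2.5
cx_2 = 5
cy_2 = 3
w_2 = 2
d_2 = 2.5
h_2 = 2.5
cx_3 = 2
cy_3 = 2.5
cz_3 = 0.5
w_3 = 2
d_3 = 1.5
cx_4 = 4
cy_4 = 6
cz_4 = 1.5
h_4 = 2.5
cx_5 = 5
cy_5 = 2
cz_5 = 4.5
d_5 = 2.5
h_5 = 1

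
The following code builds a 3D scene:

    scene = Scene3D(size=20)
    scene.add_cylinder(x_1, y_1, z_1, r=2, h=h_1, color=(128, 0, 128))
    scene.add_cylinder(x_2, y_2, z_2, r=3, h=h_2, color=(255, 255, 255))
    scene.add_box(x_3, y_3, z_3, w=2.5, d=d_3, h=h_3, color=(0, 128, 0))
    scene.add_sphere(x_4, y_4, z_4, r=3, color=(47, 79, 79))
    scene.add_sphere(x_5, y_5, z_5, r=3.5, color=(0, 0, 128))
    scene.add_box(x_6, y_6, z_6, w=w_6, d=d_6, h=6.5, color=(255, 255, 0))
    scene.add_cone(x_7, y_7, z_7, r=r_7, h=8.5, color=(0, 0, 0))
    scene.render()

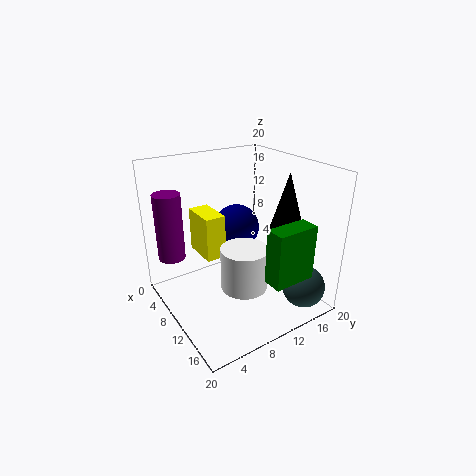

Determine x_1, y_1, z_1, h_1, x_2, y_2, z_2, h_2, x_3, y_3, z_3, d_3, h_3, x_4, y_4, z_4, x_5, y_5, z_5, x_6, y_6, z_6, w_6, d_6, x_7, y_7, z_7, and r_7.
x_1 = 2.5, y_1 = 3, z_1 = 5.5, h_1 = 10, x_2 = 14.5, y_2 = 8, z_2 = 5.5, h_2 = 5.5, x_3 = 17.5, y_3 = 9, z_3 = 7.5, d_3 = 5.5, h_3 = 7, x_4 = 16.5, y_4 = 17, z_4 = 3, x_5 = 5, y_5 = 13, z_5 = 9, x_6 = 2, y_6 = 6.5, z_6 = 6, w_6 = 5.5, d_6 = 3, x_7 = 11.5, y_7 = 17.5, z_7 = 10, r_7 = 2.5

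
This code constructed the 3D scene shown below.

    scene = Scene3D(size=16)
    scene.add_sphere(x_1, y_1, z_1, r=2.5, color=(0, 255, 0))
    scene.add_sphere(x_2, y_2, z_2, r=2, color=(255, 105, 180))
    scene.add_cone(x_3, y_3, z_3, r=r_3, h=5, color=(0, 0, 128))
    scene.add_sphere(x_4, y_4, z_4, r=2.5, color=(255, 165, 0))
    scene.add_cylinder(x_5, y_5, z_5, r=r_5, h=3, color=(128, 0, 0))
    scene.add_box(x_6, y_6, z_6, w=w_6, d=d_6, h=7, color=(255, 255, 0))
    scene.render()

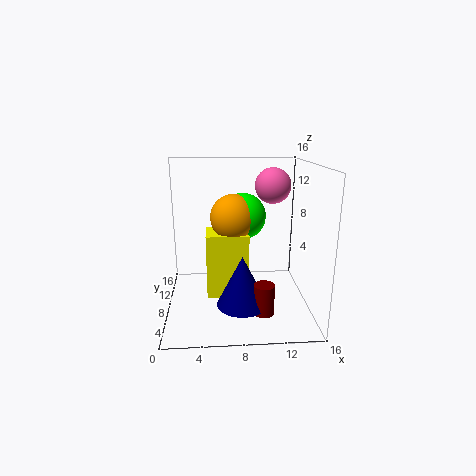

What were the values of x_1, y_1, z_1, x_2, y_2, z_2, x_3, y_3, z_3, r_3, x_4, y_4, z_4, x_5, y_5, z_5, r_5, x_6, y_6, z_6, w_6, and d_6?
x_1 = 8.5
y_1 = 8
z_1 = 10.5
x_2 = 12
y_2 = 9.5
z_2 = 13.5
x_3 = 8
y_3 = 2.5
z_3 = 3
r_3 = 2.5
x_4 = 7.5
y_4 = 7.5
z_4 = 10.5
x_5 = 10
y_5 = 1.5
z_5 = 2.5
r_5 = 1
x_6 = 4.5
y_6 = 5.5
z_6 = 2
w_6 = 4.5
d_6 = 3.5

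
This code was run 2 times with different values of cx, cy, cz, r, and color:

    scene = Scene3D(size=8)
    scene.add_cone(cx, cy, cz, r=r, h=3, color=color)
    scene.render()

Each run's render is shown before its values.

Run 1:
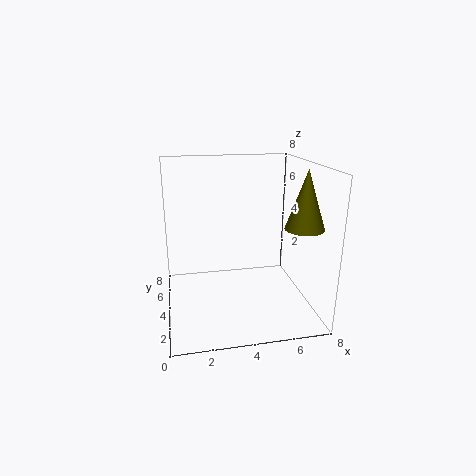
cx = 7
cy = 2
cz = 5
r = 1
color = 'olive'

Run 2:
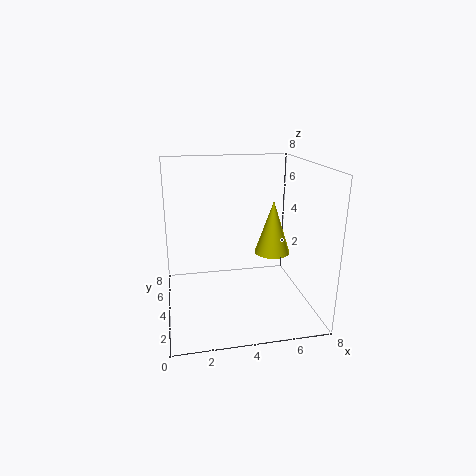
cx = 6
cy = 4
cz = 3
r = 1
color = 'yellow'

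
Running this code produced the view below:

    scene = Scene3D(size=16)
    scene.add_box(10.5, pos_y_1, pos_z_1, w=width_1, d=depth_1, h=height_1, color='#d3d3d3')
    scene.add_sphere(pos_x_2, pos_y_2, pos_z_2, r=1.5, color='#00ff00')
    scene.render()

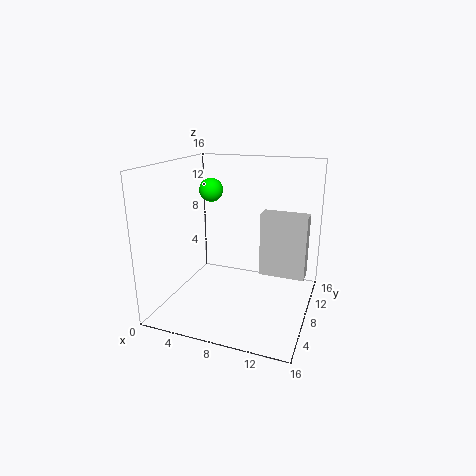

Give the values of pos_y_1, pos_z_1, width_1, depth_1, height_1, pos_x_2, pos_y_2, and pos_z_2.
pos_y_1 = 8, pos_z_1 = 4, width_1 = 5, depth_1 = 2, height_1 = 7, pos_x_2 = 2.5, pos_y_2 = 13, pos_z_2 = 12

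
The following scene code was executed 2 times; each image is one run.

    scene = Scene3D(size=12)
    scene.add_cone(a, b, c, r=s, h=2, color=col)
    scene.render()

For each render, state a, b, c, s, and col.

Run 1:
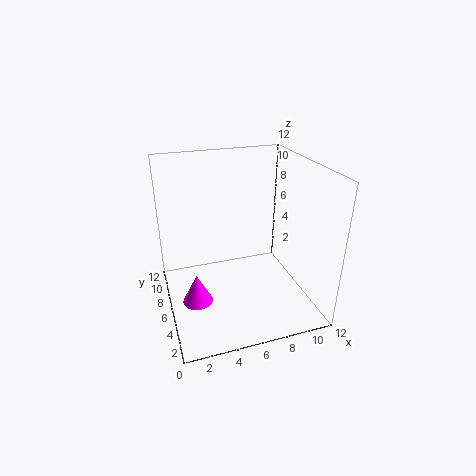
a = 1.5; b = 1; c = 4.5; s = 1; col = 'magenta'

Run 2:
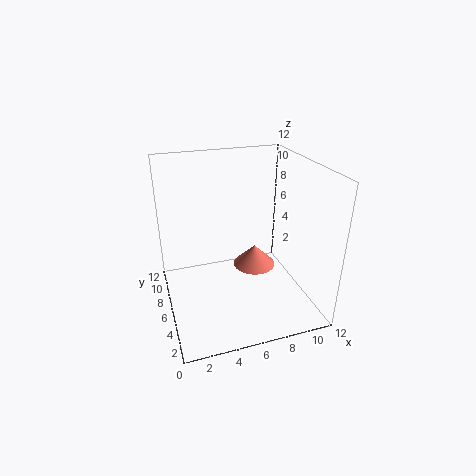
a = 8.5; b = 8.5; c = 1.5; s = 2; col = 'salmon'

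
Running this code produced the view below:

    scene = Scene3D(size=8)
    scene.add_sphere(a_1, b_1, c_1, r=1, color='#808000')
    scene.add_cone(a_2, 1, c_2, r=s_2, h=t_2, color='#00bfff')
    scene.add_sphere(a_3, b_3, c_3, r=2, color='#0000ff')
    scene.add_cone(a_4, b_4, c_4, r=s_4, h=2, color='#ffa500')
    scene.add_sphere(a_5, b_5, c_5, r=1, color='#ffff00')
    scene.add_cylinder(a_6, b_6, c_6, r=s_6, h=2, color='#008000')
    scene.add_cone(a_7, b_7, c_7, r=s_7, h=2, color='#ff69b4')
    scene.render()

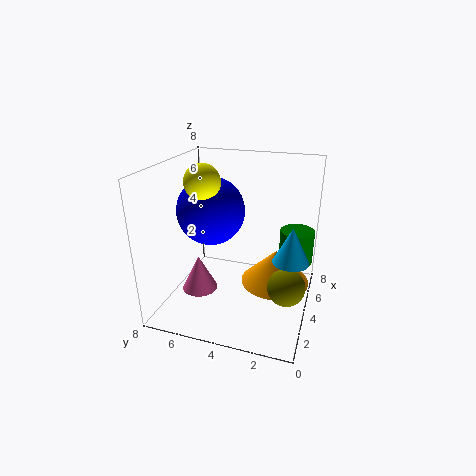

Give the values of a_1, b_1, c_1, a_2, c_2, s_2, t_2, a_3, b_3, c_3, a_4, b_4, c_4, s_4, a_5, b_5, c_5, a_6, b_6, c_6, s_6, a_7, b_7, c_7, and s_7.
a_1 = 3
b_1 = 1
c_1 = 2
a_2 = 4
c_2 = 3
s_2 = 1
t_2 = 2
a_3 = 5
b_3 = 6
c_3 = 5
a_4 = 5
b_4 = 2
c_4 = 1
s_4 = 2
a_5 = 4
b_5 = 6
c_5 = 7
a_6 = 6
b_6 = 1
c_6 = 2
s_6 = 1
a_7 = 3
b_7 = 6
c_7 = 1
s_7 = 1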